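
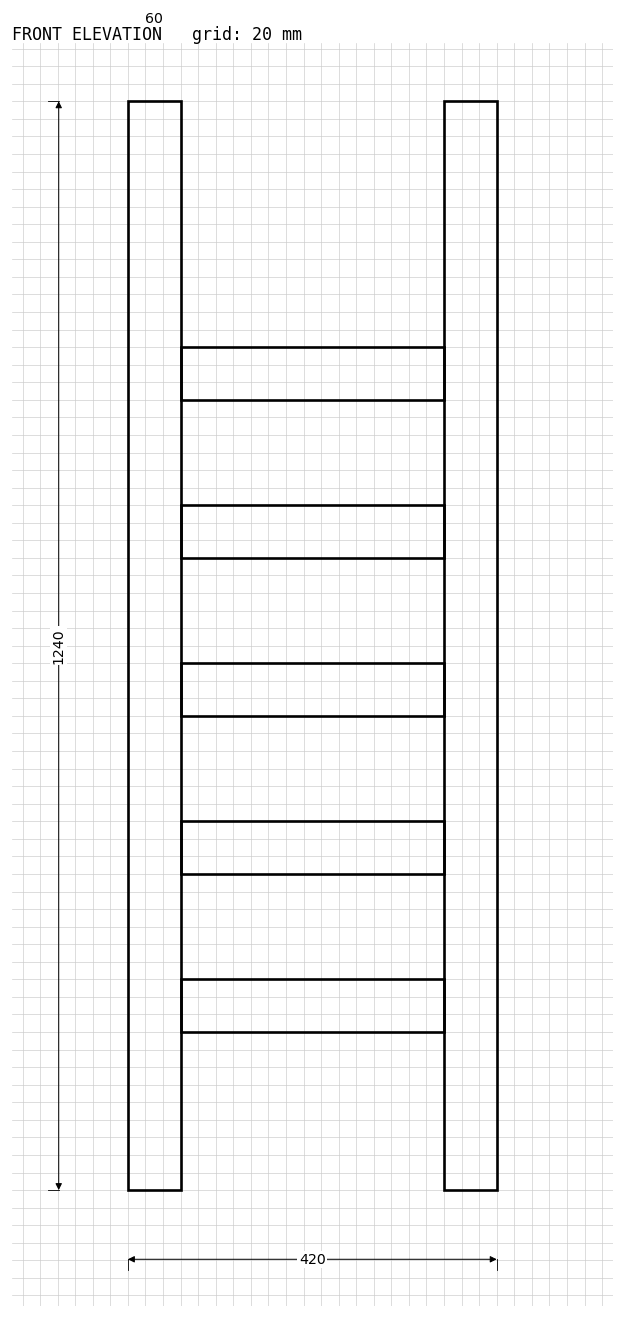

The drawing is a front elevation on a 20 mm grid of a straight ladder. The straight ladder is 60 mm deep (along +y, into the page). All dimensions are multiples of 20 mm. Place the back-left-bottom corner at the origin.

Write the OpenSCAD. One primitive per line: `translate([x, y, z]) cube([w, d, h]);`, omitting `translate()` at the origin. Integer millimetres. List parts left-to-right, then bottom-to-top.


cube([60, 60, 1240]);
translate([60, 0, 180]) cube([300, 60, 60]);
translate([60, 0, 360]) cube([300, 60, 60]);
translate([60, 0, 540]) cube([300, 60, 60]);
translate([60, 0, 720]) cube([300, 60, 60]);
translate([60, 0, 900]) cube([300, 60, 60]);
translate([360, 0, 0]) cube([60, 60, 1240]);


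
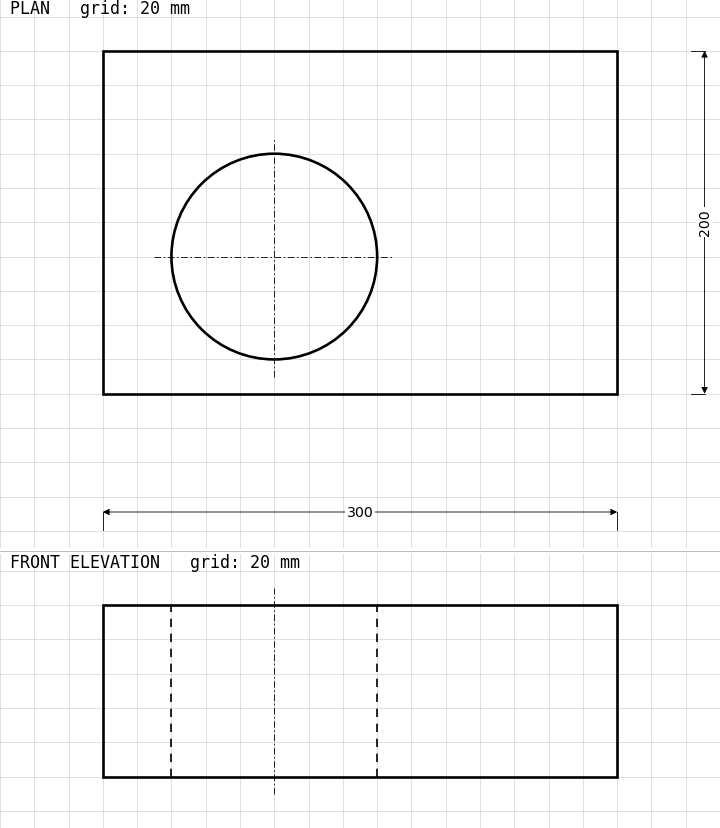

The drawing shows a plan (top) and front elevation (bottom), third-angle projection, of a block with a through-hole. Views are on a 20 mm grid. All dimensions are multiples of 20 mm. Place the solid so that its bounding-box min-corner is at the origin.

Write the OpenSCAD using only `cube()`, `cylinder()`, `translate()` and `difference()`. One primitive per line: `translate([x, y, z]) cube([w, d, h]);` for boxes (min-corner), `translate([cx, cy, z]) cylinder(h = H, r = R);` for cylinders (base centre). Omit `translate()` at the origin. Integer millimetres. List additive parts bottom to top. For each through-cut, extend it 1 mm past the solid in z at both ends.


difference() {
  cube([300, 200, 100]);
  translate([100, 80, -1]) cylinder(h = 102, r = 60);
}


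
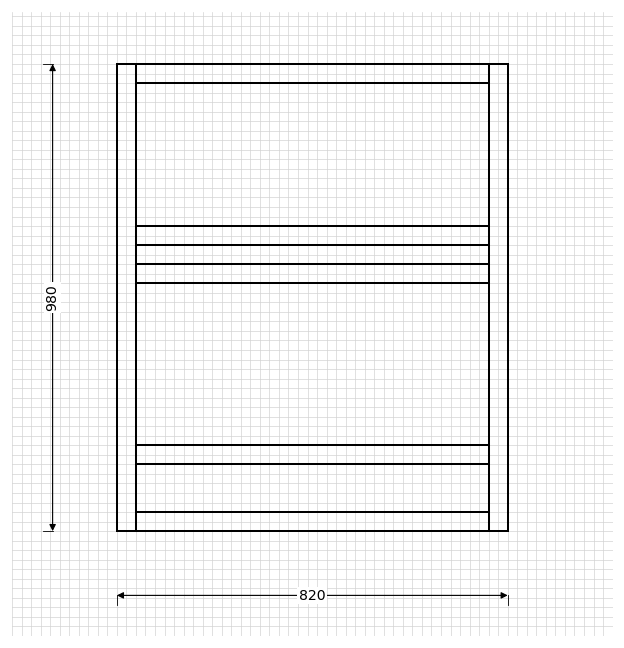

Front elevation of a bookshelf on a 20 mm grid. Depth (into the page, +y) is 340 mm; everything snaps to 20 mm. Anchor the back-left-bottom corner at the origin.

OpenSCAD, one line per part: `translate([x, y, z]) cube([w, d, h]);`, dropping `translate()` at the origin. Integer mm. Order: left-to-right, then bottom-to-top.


cube([40, 340, 980]);
translate([40, 0, 0]) cube([740, 340, 40]);
translate([40, 0, 140]) cube([740, 340, 40]);
translate([40, 0, 520]) cube([740, 340, 40]);
translate([40, 0, 600]) cube([740, 340, 40]);
translate([40, 0, 940]) cube([740, 340, 40]);
translate([780, 0, 0]) cube([40, 340, 980]);


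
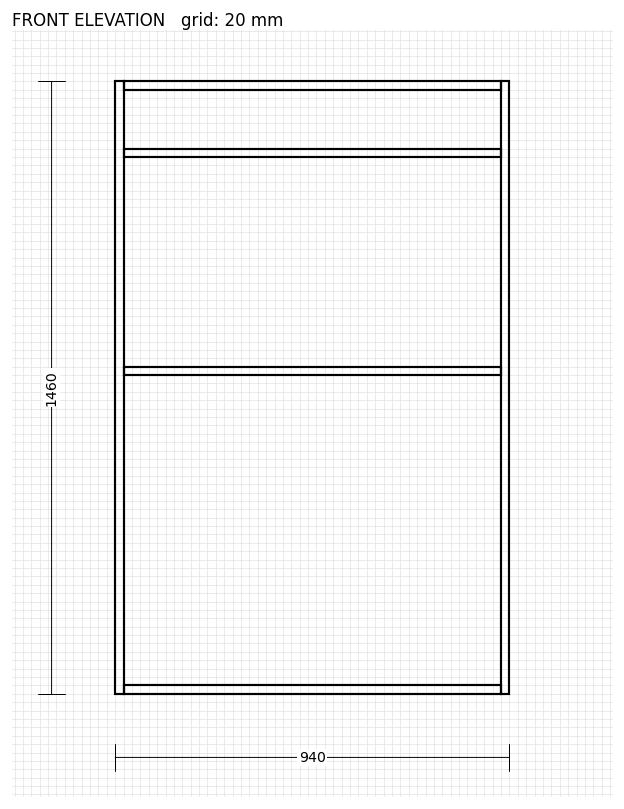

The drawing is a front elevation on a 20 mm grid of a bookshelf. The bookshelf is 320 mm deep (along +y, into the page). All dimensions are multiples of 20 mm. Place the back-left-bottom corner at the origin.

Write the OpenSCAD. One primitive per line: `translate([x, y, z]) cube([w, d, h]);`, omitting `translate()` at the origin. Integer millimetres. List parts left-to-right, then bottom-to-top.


cube([20, 320, 1460]);
translate([20, 0, 0]) cube([900, 320, 20]);
translate([20, 0, 760]) cube([900, 320, 20]);
translate([20, 0, 1280]) cube([900, 320, 20]);
translate([20, 0, 1440]) cube([900, 320, 20]);
translate([920, 0, 0]) cube([20, 320, 1460]);


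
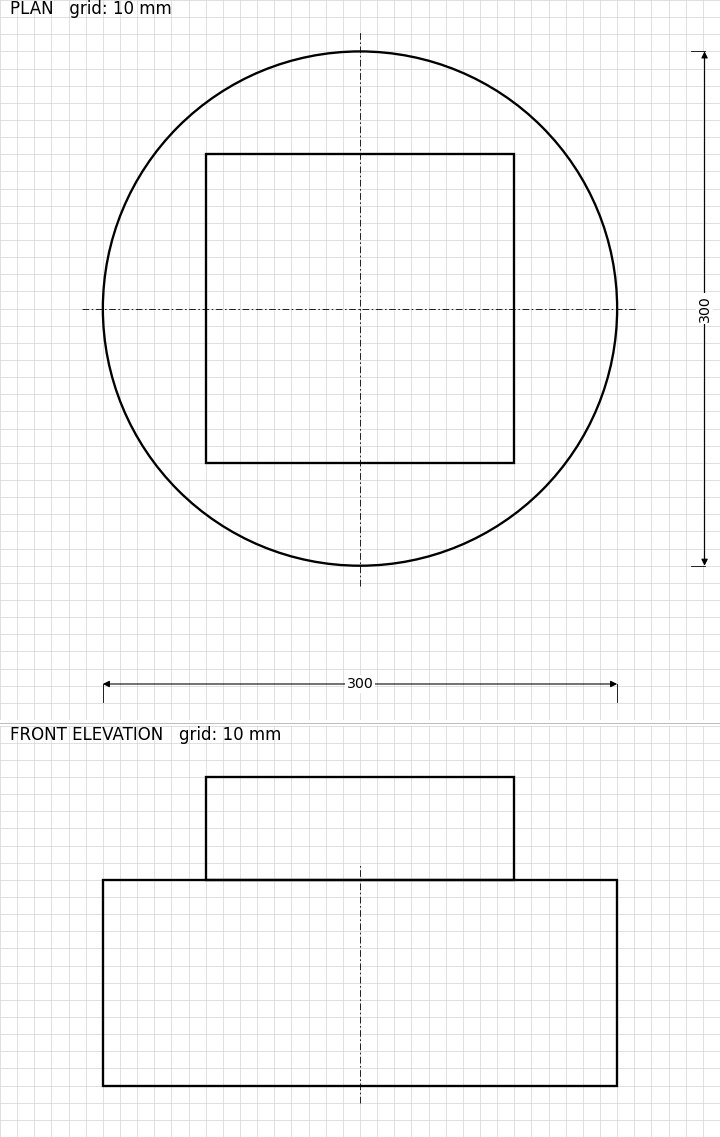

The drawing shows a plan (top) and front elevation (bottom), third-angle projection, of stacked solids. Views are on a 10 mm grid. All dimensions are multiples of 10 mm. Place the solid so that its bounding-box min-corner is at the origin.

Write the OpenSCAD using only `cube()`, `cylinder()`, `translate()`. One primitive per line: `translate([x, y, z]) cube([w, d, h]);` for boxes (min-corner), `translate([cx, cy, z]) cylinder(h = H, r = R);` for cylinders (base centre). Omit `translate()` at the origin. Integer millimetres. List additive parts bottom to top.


translate([150, 150, 0]) cylinder(h = 120, r = 150);
translate([60, 60, 120]) cube([180, 180, 60]);


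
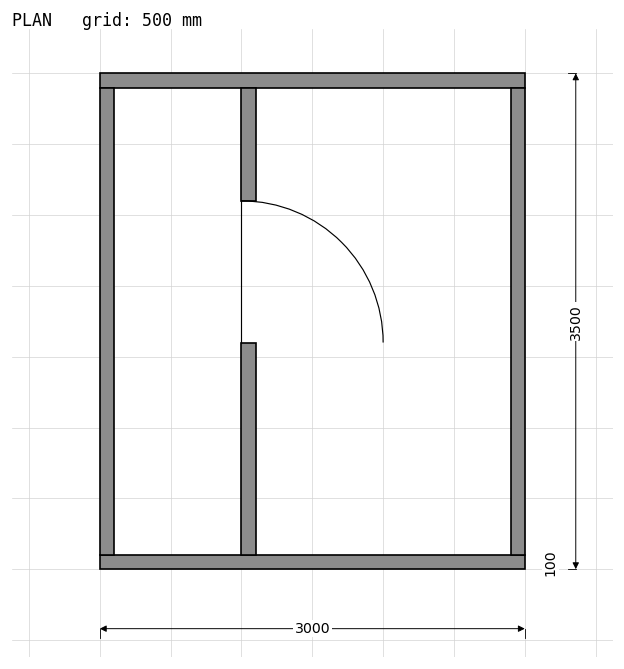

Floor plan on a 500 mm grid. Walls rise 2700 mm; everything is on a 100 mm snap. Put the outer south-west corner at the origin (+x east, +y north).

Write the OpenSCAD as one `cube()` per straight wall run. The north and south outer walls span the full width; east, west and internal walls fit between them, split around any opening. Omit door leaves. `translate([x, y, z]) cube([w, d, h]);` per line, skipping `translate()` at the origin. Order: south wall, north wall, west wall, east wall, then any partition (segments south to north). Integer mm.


cube([3000, 100, 2700]);
translate([0, 3400, 0]) cube([3000, 100, 2700]);
translate([0, 100, 0]) cube([100, 3300, 2700]);
translate([2900, 100, 0]) cube([100, 3300, 2700]);
translate([1000, 100, 0]) cube([100, 1500, 2700]);
translate([1000, 2600, 0]) cube([100, 800, 2700]);


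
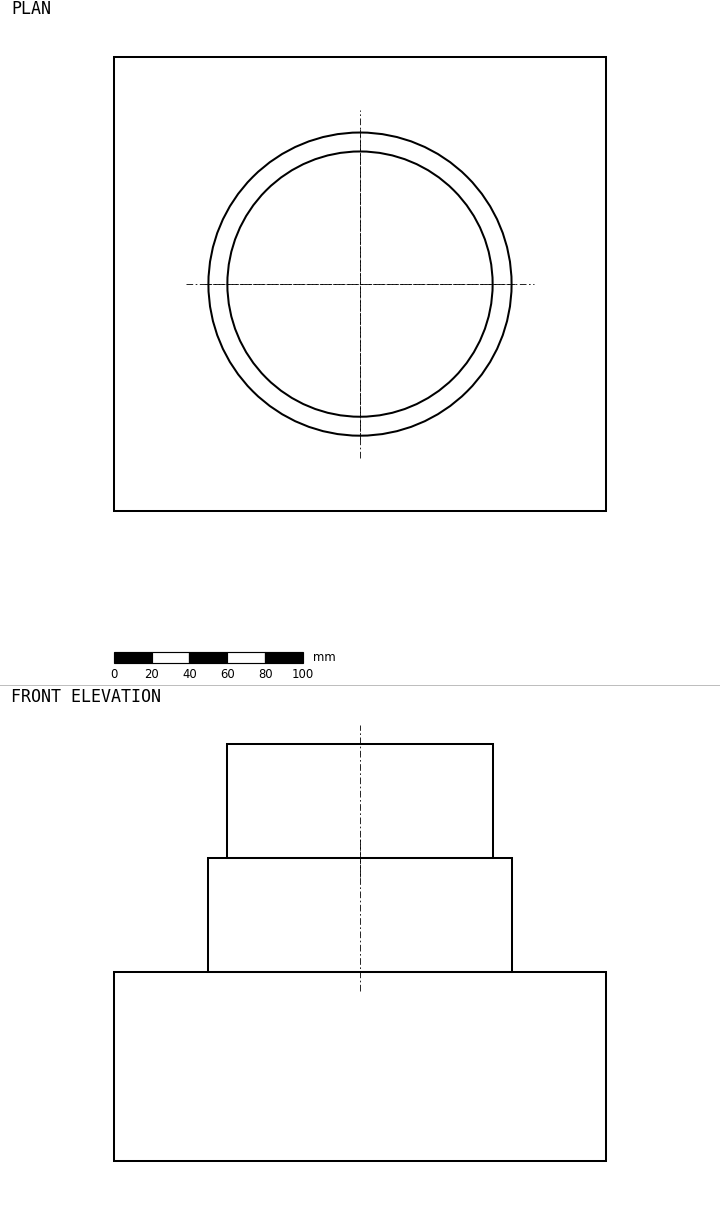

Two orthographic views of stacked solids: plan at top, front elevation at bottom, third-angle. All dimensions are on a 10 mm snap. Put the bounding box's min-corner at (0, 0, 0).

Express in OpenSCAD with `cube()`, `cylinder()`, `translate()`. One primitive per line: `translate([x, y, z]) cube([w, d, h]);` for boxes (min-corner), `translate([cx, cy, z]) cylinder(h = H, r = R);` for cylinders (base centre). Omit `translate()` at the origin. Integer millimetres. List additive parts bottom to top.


cube([260, 240, 100]);
translate([130, 120, 100]) cylinder(h = 60, r = 80);
translate([130, 120, 160]) cylinder(h = 60, r = 70);


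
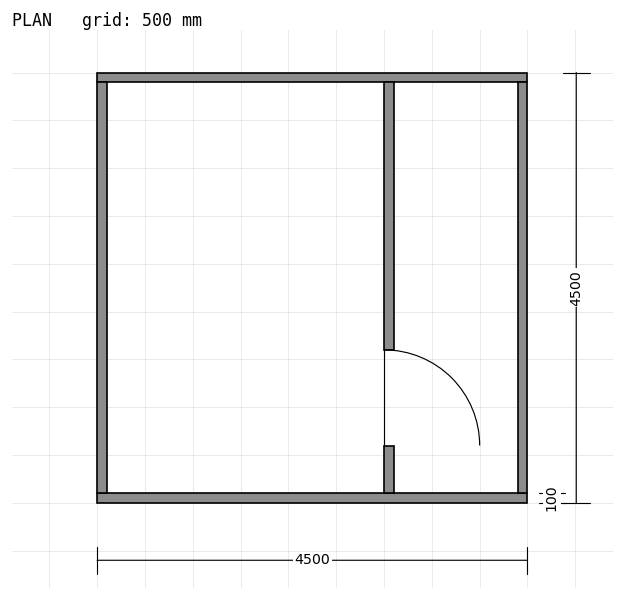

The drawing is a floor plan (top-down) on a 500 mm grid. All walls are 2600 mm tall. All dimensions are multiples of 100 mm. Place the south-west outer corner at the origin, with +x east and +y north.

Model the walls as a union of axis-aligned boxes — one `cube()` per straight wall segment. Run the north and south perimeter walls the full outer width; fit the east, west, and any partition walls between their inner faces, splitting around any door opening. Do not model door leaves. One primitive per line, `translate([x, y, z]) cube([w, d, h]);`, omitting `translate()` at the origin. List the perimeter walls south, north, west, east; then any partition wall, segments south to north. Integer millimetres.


cube([4500, 100, 2600]);
translate([0, 4400, 0]) cube([4500, 100, 2600]);
translate([0, 100, 0]) cube([100, 4300, 2600]);
translate([4400, 100, 0]) cube([100, 4300, 2600]);
translate([3000, 100, 0]) cube([100, 500, 2600]);
translate([3000, 1600, 0]) cube([100, 2800, 2600]);


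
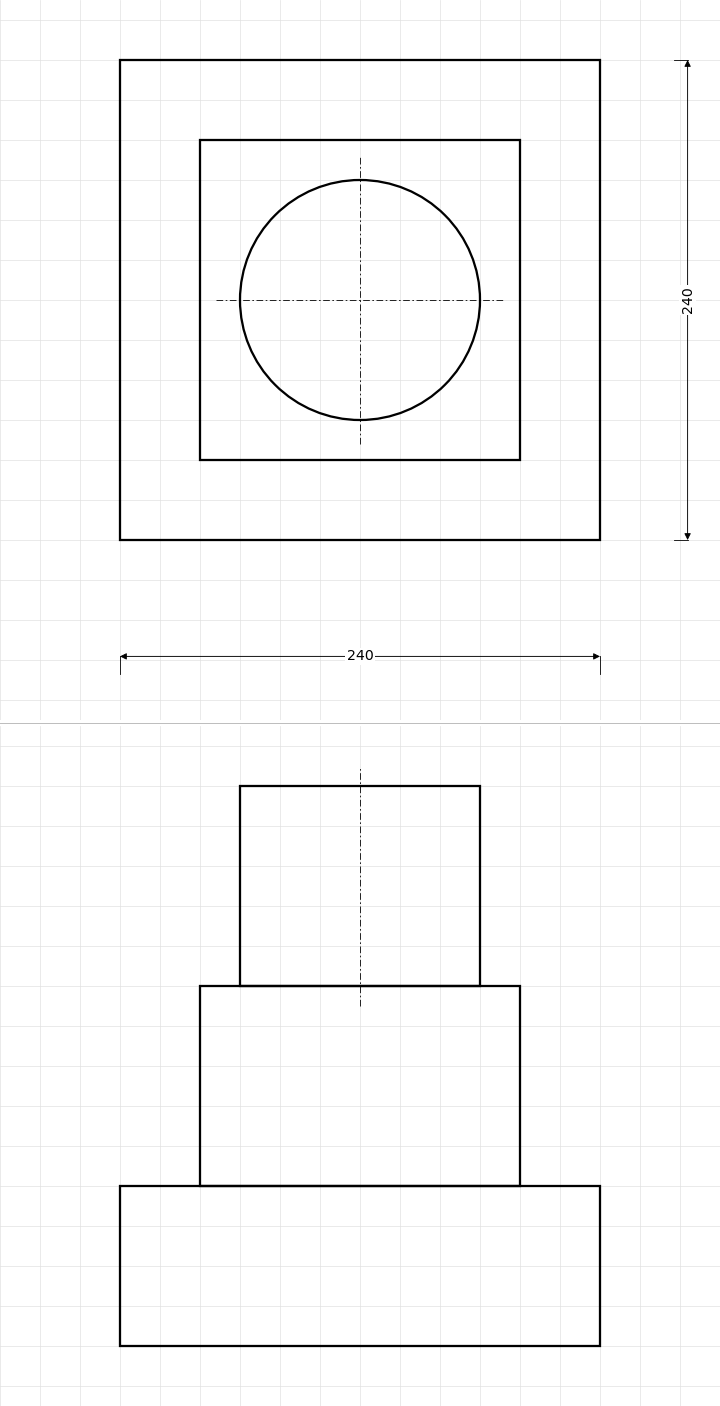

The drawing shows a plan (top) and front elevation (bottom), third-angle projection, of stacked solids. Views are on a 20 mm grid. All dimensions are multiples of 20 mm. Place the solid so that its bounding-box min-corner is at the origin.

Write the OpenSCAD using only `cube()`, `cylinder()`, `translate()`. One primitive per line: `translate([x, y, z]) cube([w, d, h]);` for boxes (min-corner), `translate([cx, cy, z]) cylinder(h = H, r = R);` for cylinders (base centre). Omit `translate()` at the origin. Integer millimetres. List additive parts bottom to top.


cube([240, 240, 80]);
translate([40, 40, 80]) cube([160, 160, 100]);
translate([120, 120, 180]) cylinder(h = 100, r = 60);


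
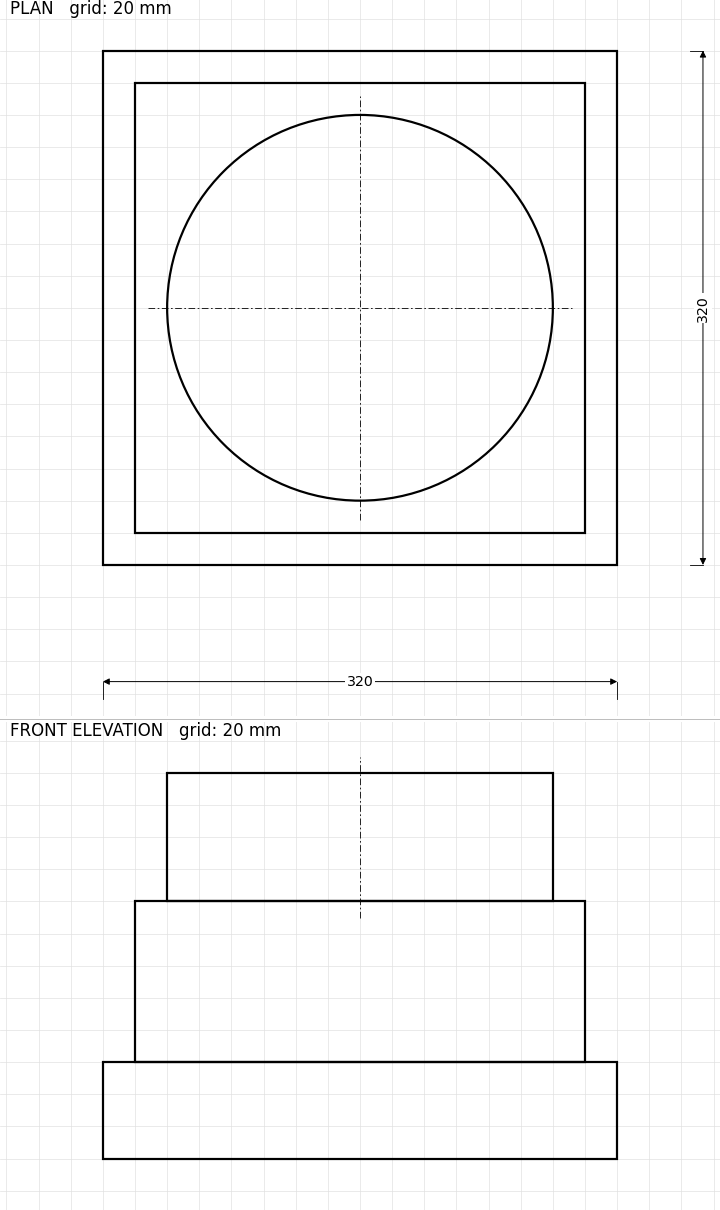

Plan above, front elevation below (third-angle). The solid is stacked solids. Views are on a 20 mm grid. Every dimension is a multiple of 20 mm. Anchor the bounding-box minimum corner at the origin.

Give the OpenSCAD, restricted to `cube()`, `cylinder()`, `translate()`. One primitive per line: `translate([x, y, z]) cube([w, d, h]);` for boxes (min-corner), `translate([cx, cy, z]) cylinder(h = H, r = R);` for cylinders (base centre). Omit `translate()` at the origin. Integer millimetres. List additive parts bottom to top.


cube([320, 320, 60]);
translate([20, 20, 60]) cube([280, 280, 100]);
translate([160, 160, 160]) cylinder(h = 80, r = 120);


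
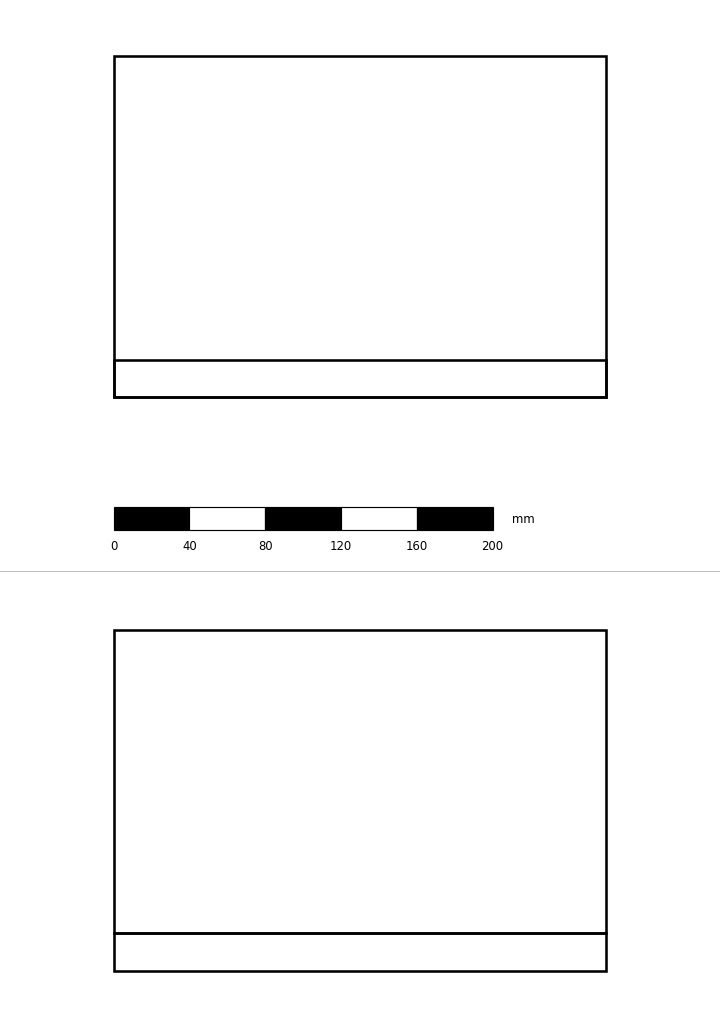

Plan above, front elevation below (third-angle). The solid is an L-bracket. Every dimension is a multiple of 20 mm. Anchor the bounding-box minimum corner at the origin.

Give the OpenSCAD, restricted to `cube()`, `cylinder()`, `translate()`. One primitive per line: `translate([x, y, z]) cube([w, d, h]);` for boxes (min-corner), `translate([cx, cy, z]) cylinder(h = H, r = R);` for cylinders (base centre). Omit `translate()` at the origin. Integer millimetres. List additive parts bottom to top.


cube([260, 180, 20]);
translate([0, 0, 20]) cube([260, 20, 160]);


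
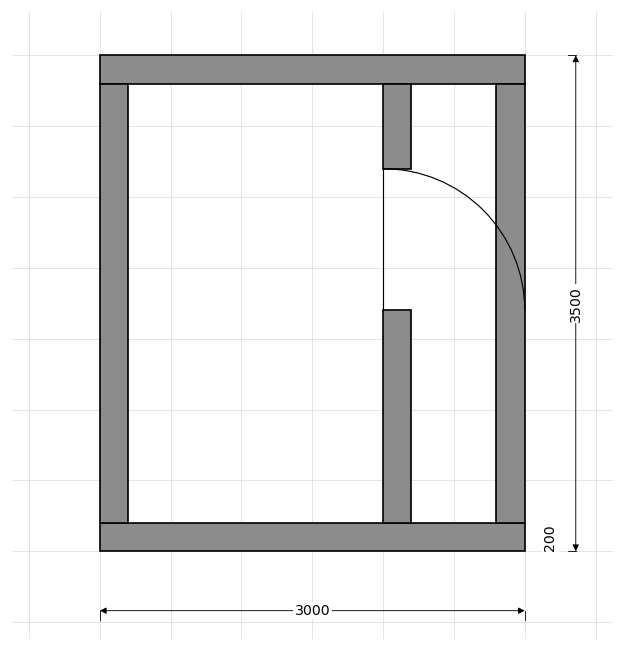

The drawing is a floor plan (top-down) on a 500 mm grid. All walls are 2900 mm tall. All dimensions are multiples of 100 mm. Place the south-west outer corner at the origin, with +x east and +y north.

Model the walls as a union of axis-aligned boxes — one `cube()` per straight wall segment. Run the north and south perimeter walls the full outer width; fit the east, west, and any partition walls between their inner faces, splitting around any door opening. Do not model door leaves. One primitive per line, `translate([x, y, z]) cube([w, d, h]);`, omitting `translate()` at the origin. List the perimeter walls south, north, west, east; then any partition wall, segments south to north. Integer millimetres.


cube([3000, 200, 2900]);
translate([0, 3300, 0]) cube([3000, 200, 2900]);
translate([0, 200, 0]) cube([200, 3100, 2900]);
translate([2800, 200, 0]) cube([200, 3100, 2900]);
translate([2000, 200, 0]) cube([200, 1500, 2900]);
translate([2000, 2700, 0]) cube([200, 600, 2900]);


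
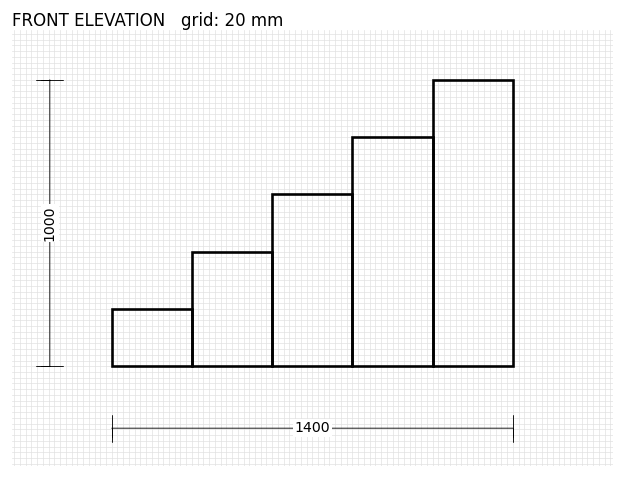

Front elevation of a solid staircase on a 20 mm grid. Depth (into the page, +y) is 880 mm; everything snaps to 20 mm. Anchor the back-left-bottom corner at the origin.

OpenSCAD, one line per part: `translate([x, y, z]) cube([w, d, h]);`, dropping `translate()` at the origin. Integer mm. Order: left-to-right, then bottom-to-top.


cube([280, 880, 200]);
translate([280, 0, 0]) cube([280, 880, 400]);
translate([560, 0, 0]) cube([280, 880, 600]);
translate([840, 0, 0]) cube([280, 880, 800]);
translate([1120, 0, 0]) cube([280, 880, 1000]);


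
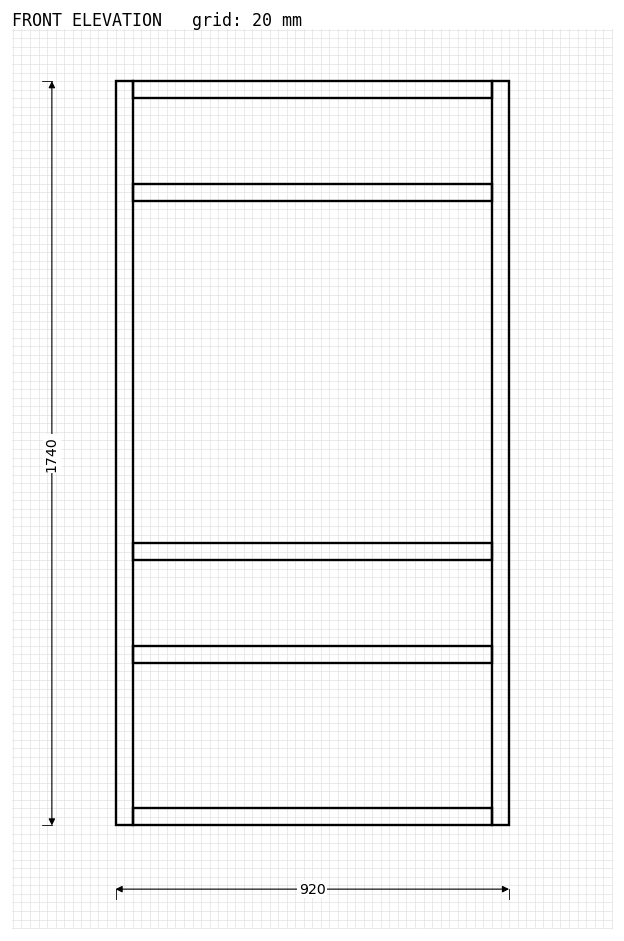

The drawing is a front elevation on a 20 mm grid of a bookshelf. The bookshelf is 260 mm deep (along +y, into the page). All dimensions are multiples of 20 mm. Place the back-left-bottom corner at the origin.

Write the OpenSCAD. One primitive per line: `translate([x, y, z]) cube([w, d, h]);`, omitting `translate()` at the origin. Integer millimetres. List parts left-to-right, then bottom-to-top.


cube([40, 260, 1740]);
translate([40, 0, 0]) cube([840, 260, 40]);
translate([40, 0, 380]) cube([840, 260, 40]);
translate([40, 0, 620]) cube([840, 260, 40]);
translate([40, 0, 1460]) cube([840, 260, 40]);
translate([40, 0, 1700]) cube([840, 260, 40]);
translate([880, 0, 0]) cube([40, 260, 1740]);


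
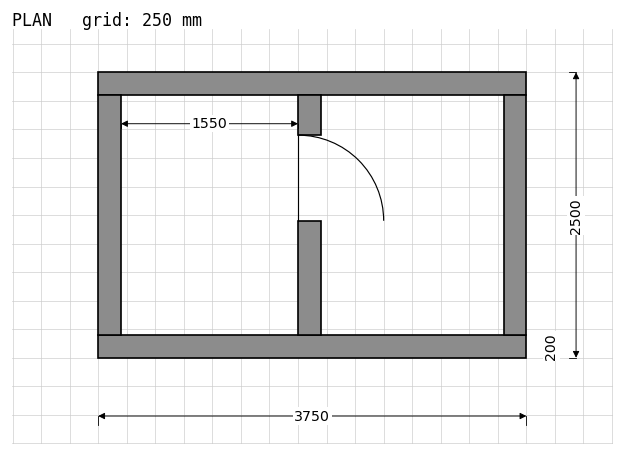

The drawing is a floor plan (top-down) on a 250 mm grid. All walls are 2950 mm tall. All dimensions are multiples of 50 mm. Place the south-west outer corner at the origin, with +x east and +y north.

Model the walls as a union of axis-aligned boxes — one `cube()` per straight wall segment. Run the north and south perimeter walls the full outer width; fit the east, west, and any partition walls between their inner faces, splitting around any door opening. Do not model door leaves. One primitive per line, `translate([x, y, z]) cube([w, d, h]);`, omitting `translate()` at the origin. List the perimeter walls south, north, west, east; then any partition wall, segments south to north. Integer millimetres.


cube([3750, 200, 2950]);
translate([0, 2300, 0]) cube([3750, 200, 2950]);
translate([0, 200, 0]) cube([200, 2100, 2950]);
translate([3550, 200, 0]) cube([200, 2100, 2950]);
translate([1750, 200, 0]) cube([200, 1000, 2950]);
translate([1750, 1950, 0]) cube([200, 350, 2950]);


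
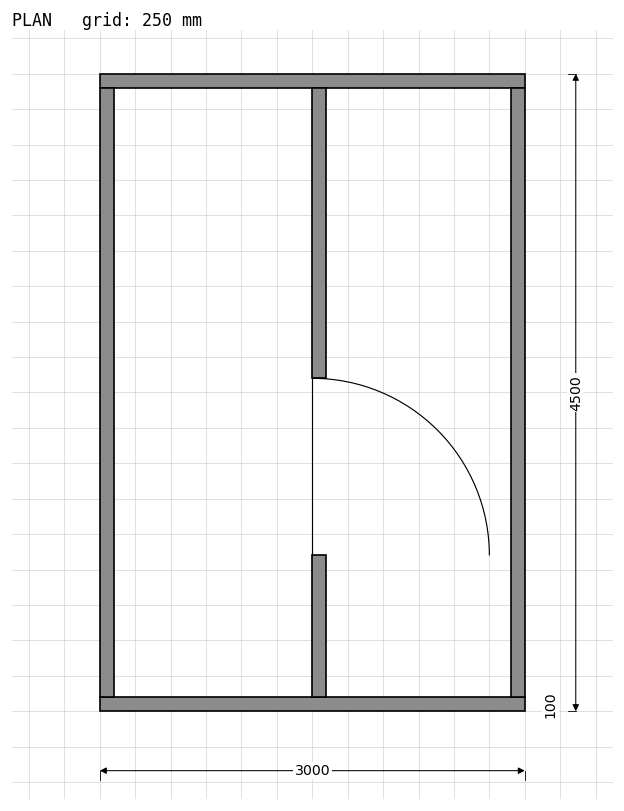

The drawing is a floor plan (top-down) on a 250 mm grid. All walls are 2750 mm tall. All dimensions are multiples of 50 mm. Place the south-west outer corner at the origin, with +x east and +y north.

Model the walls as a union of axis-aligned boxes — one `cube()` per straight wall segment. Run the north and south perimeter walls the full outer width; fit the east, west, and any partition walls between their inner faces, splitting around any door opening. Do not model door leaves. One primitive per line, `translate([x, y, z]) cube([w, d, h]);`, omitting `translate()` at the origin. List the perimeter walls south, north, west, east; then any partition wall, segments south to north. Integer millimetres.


cube([3000, 100, 2750]);
translate([0, 4400, 0]) cube([3000, 100, 2750]);
translate([0, 100, 0]) cube([100, 4300, 2750]);
translate([2900, 100, 0]) cube([100, 4300, 2750]);
translate([1500, 100, 0]) cube([100, 1000, 2750]);
translate([1500, 2350, 0]) cube([100, 2050, 2750]);


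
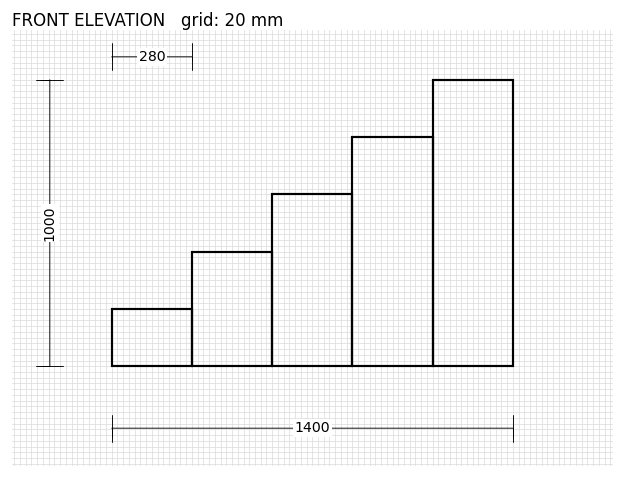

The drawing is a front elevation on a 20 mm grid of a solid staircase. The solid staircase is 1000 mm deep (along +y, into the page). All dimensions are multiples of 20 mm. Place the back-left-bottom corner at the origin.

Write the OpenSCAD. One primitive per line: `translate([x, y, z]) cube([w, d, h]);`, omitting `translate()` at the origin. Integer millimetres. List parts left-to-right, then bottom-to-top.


cube([280, 1000, 200]);
translate([280, 0, 0]) cube([280, 1000, 400]);
translate([560, 0, 0]) cube([280, 1000, 600]);
translate([840, 0, 0]) cube([280, 1000, 800]);
translate([1120, 0, 0]) cube([280, 1000, 1000]);


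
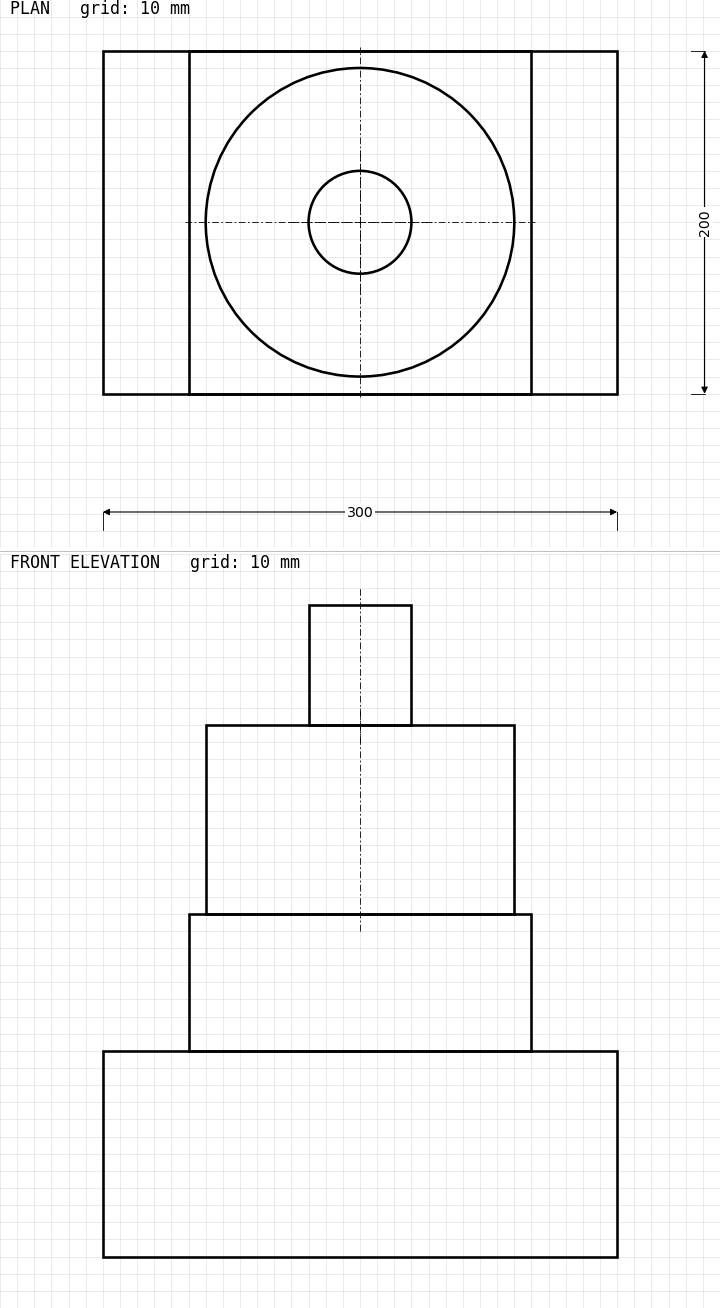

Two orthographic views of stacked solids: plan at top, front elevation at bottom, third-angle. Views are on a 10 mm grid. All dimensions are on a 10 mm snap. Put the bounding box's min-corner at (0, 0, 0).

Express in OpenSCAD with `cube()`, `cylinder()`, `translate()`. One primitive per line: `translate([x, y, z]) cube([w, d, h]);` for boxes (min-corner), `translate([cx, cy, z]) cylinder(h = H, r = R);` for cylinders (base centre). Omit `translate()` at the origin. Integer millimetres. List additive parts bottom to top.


cube([300, 200, 120]);
translate([50, 0, 120]) cube([200, 200, 80]);
translate([150, 100, 200]) cylinder(h = 110, r = 90);
translate([150, 100, 310]) cylinder(h = 70, r = 30);


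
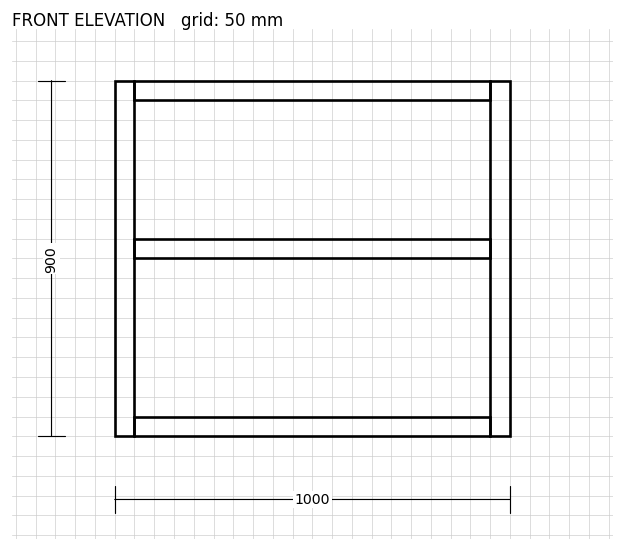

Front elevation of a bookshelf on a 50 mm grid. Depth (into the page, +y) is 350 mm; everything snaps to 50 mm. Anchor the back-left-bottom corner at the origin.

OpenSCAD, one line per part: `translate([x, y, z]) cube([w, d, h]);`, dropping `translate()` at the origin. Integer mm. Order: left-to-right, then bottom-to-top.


cube([50, 350, 900]);
translate([50, 0, 0]) cube([900, 350, 50]);
translate([50, 0, 450]) cube([900, 350, 50]);
translate([50, 0, 850]) cube([900, 350, 50]);
translate([950, 0, 0]) cube([50, 350, 900]);


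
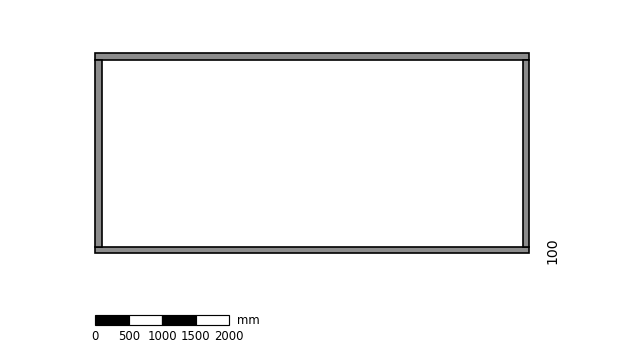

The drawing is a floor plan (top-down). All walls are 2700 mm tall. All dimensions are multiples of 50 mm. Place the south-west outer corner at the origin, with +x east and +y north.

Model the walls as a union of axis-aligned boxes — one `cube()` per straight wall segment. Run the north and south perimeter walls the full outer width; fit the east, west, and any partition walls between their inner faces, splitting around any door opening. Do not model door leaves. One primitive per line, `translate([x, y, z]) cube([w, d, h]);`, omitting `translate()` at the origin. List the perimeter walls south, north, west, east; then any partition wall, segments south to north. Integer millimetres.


cube([6500, 100, 2700]);
translate([0, 2900, 0]) cube([6500, 100, 2700]);
translate([0, 100, 0]) cube([100, 2800, 2700]);
translate([6400, 100, 0]) cube([100, 2800, 2700]);


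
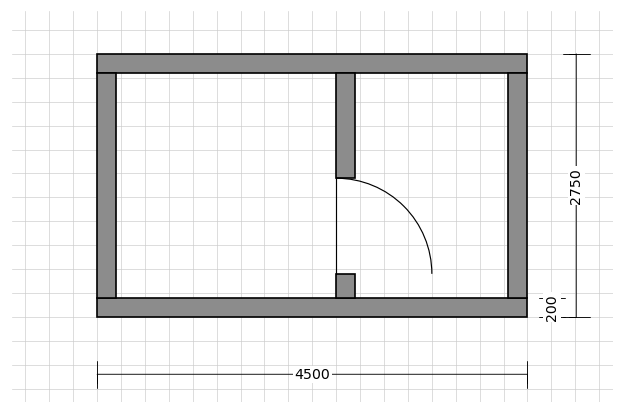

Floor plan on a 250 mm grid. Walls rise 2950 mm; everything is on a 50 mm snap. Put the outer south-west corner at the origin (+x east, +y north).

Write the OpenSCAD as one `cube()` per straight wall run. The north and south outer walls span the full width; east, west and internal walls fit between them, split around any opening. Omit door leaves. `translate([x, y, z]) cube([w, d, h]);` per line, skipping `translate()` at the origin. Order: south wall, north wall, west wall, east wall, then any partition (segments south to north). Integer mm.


cube([4500, 200, 2950]);
translate([0, 2550, 0]) cube([4500, 200, 2950]);
translate([0, 200, 0]) cube([200, 2350, 2950]);
translate([4300, 200, 0]) cube([200, 2350, 2950]);
translate([2500, 200, 0]) cube([200, 250, 2950]);
translate([2500, 1450, 0]) cube([200, 1100, 2950]);


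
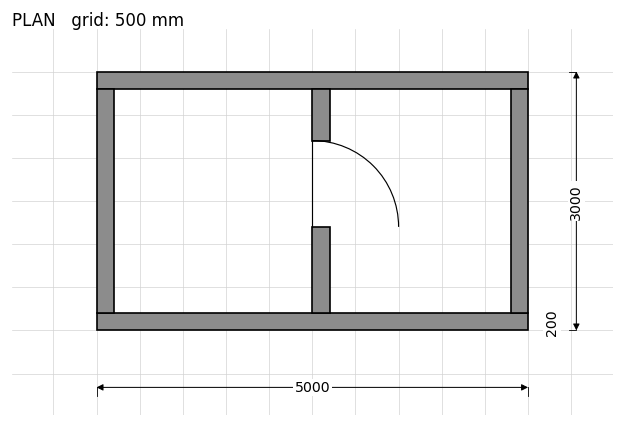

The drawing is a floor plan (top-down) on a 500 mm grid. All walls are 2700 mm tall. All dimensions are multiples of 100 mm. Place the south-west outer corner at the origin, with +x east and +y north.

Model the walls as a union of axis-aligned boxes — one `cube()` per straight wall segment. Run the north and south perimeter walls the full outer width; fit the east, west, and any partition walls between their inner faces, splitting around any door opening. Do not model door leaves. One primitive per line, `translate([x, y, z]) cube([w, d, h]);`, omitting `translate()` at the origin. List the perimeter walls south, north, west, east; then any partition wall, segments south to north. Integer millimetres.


cube([5000, 200, 2700]);
translate([0, 2800, 0]) cube([5000, 200, 2700]);
translate([0, 200, 0]) cube([200, 2600, 2700]);
translate([4800, 200, 0]) cube([200, 2600, 2700]);
translate([2500, 200, 0]) cube([200, 1000, 2700]);
translate([2500, 2200, 0]) cube([200, 600, 2700]);


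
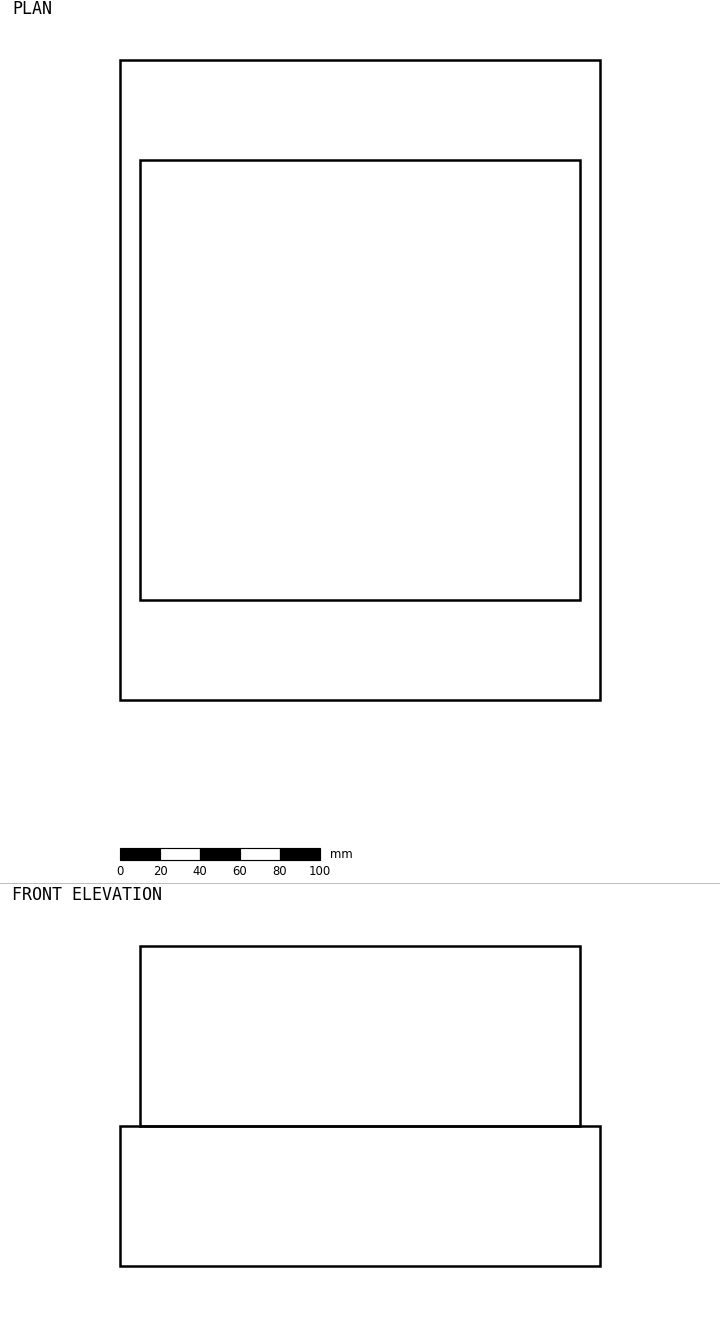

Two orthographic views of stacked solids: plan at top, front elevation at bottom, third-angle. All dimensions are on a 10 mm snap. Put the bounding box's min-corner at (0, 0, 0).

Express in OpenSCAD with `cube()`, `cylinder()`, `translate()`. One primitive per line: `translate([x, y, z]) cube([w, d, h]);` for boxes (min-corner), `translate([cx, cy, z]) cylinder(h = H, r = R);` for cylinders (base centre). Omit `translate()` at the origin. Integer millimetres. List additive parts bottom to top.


cube([240, 320, 70]);
translate([10, 50, 70]) cube([220, 220, 90]);


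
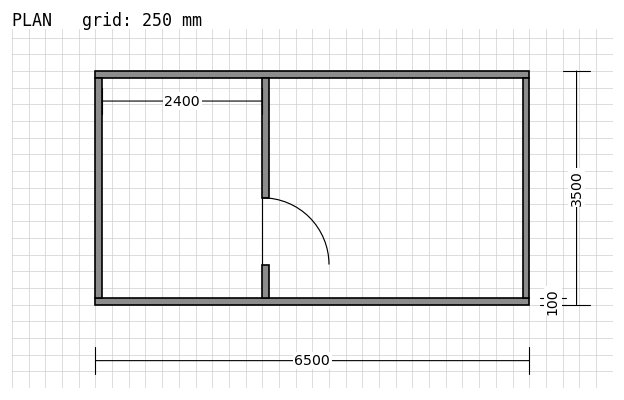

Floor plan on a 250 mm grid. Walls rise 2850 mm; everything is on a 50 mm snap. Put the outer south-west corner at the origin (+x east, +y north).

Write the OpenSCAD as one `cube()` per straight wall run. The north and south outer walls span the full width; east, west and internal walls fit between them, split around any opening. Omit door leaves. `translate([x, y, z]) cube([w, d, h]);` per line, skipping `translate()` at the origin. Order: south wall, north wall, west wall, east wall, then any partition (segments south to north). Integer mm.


cube([6500, 100, 2850]);
translate([0, 3400, 0]) cube([6500, 100, 2850]);
translate([0, 100, 0]) cube([100, 3300, 2850]);
translate([6400, 100, 0]) cube([100, 3300, 2850]);
translate([2500, 100, 0]) cube([100, 500, 2850]);
translate([2500, 1600, 0]) cube([100, 1800, 2850]);


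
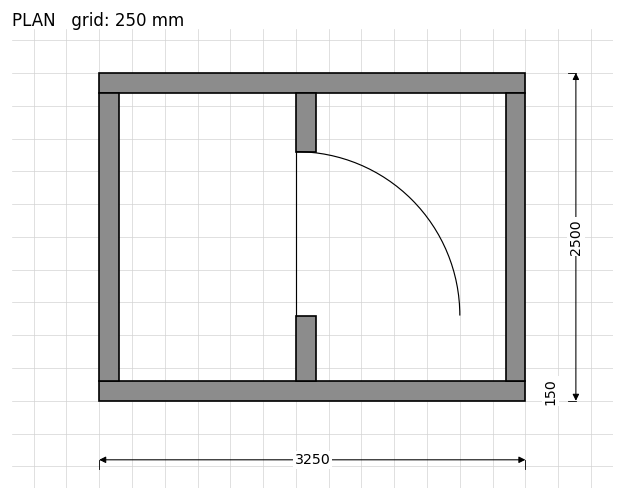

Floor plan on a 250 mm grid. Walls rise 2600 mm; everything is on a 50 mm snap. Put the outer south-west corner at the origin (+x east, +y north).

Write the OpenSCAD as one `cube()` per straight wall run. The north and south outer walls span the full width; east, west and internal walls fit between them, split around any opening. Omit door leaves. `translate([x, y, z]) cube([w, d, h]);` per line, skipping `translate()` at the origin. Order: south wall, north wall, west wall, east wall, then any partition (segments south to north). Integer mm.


cube([3250, 150, 2600]);
translate([0, 2350, 0]) cube([3250, 150, 2600]);
translate([0, 150, 0]) cube([150, 2200, 2600]);
translate([3100, 150, 0]) cube([150, 2200, 2600]);
translate([1500, 150, 0]) cube([150, 500, 2600]);
translate([1500, 1900, 0]) cube([150, 450, 2600]);


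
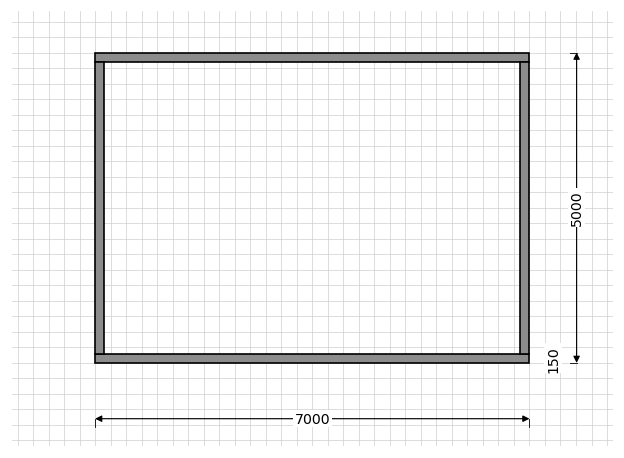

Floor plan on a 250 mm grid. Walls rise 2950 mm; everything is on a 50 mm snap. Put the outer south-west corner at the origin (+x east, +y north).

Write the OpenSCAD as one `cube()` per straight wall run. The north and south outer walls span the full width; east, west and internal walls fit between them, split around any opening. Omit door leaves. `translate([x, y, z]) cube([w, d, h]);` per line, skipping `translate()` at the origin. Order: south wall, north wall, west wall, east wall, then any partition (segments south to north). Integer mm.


cube([7000, 150, 2950]);
translate([0, 4850, 0]) cube([7000, 150, 2950]);
translate([0, 150, 0]) cube([150, 4700, 2950]);
translate([6850, 150, 0]) cube([150, 4700, 2950]);


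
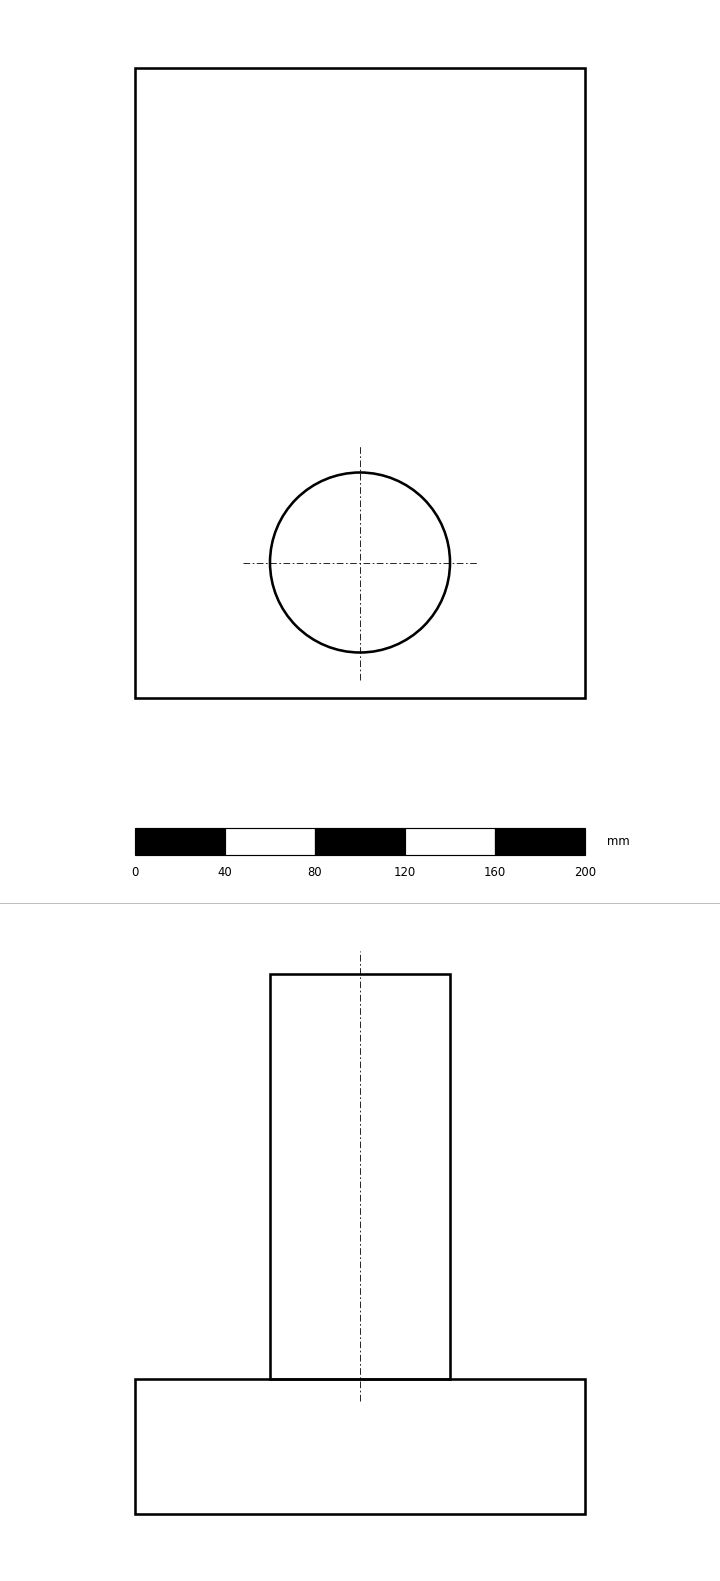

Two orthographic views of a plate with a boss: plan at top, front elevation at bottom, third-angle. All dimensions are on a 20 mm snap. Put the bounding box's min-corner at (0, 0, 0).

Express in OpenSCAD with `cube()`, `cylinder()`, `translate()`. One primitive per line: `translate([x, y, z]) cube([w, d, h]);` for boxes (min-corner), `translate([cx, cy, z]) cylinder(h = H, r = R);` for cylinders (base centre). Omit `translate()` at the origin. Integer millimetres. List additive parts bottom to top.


cube([200, 280, 60]);
translate([100, 60, 60]) cylinder(h = 180, r = 40);


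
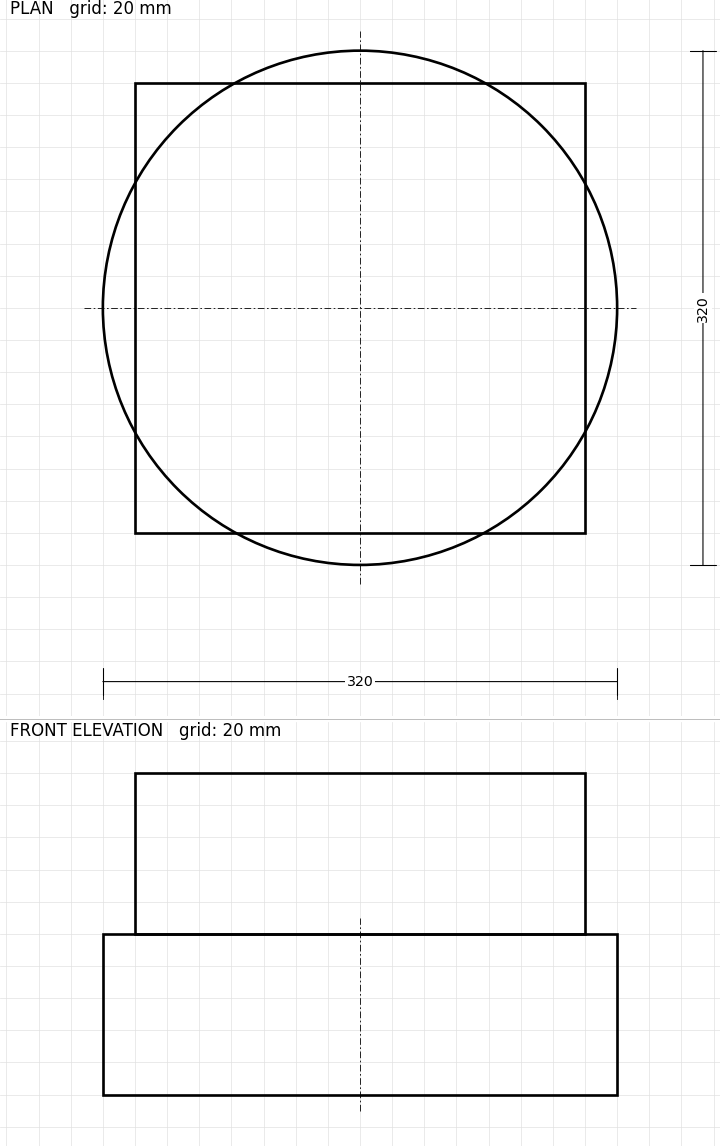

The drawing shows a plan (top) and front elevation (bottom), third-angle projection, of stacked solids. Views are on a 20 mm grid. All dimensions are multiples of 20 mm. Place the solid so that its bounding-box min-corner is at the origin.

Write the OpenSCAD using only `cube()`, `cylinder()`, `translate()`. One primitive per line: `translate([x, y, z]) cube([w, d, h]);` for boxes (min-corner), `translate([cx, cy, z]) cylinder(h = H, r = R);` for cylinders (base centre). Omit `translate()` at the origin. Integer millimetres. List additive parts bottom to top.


translate([160, 160, 0]) cylinder(h = 100, r = 160);
translate([20, 20, 100]) cube([280, 280, 100]);


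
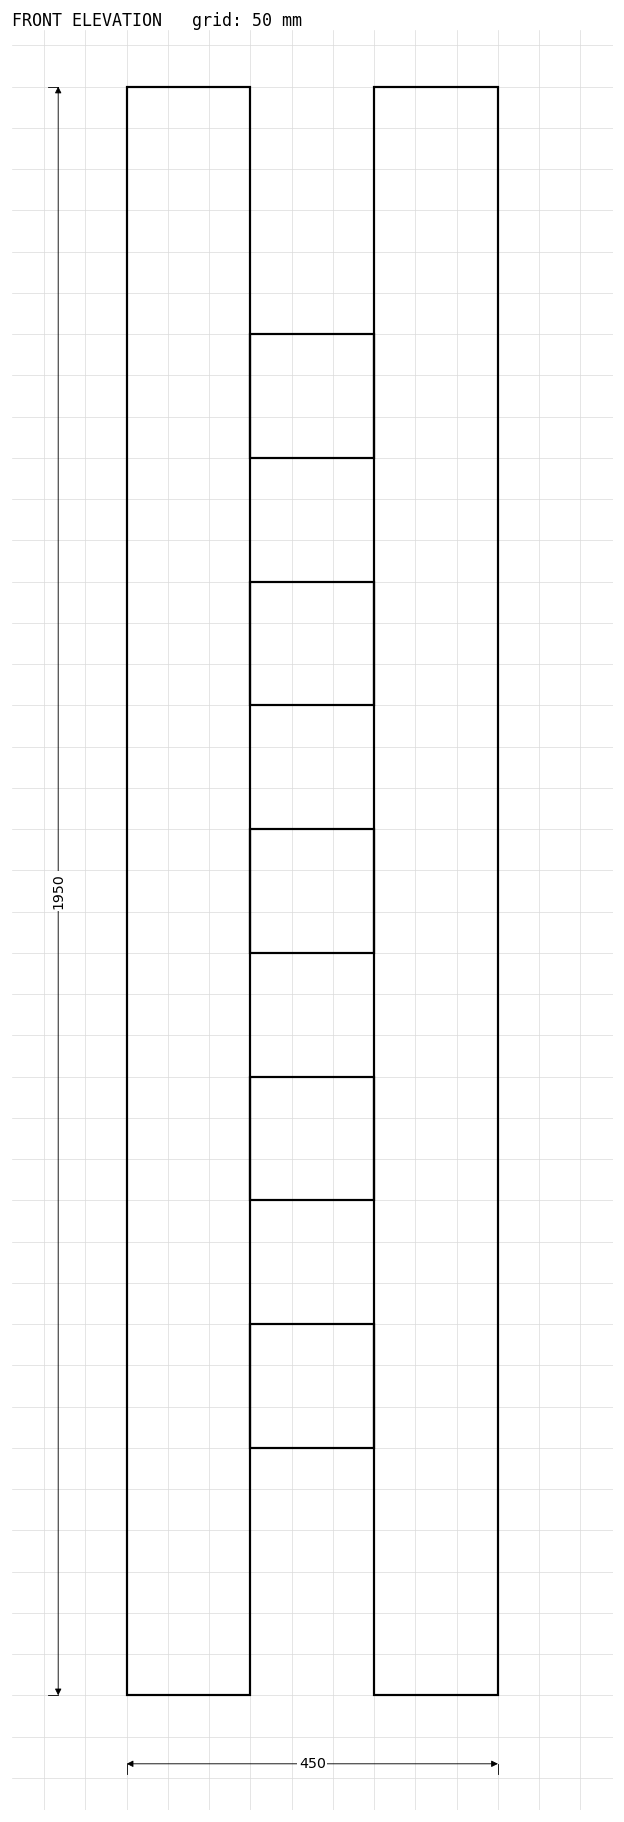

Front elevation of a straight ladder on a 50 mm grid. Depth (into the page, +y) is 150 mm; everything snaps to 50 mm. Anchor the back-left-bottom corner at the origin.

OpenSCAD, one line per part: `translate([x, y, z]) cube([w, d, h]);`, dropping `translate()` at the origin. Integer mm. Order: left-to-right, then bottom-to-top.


cube([150, 150, 1950]);
translate([150, 0, 300]) cube([150, 150, 150]);
translate([150, 0, 600]) cube([150, 150, 150]);
translate([150, 0, 900]) cube([150, 150, 150]);
translate([150, 0, 1200]) cube([150, 150, 150]);
translate([150, 0, 1500]) cube([150, 150, 150]);
translate([300, 0, 0]) cube([150, 150, 1950]);


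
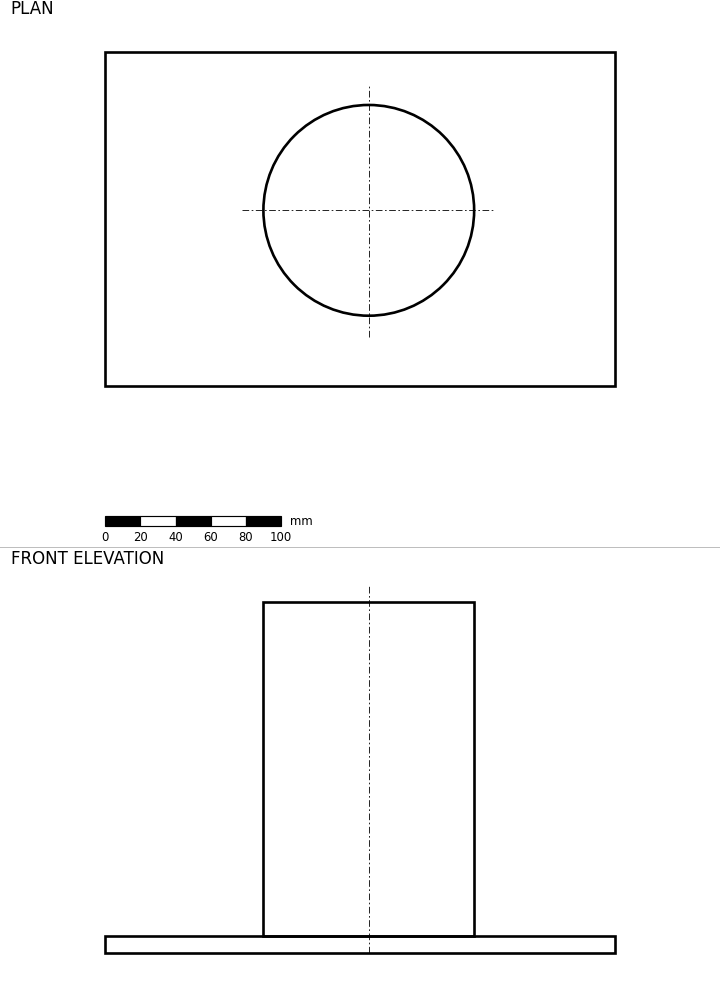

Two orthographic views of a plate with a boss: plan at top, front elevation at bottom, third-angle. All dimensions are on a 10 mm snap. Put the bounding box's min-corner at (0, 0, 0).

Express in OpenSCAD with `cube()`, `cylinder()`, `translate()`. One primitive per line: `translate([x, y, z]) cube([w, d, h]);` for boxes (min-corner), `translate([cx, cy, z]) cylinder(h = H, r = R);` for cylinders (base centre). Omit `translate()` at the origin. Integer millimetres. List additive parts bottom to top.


cube([290, 190, 10]);
translate([150, 100, 10]) cylinder(h = 190, r = 60);


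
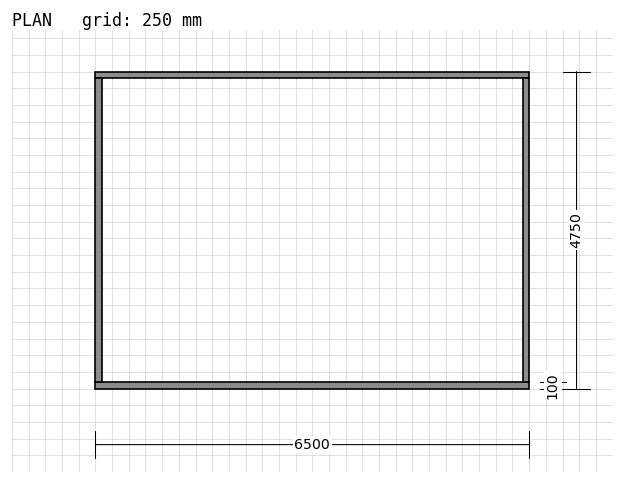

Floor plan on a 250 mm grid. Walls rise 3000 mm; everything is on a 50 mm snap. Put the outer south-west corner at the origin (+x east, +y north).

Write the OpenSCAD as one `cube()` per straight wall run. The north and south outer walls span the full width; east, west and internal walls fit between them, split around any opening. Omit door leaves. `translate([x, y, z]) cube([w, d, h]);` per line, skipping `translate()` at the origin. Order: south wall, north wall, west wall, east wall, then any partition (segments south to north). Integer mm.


cube([6500, 100, 3000]);
translate([0, 4650, 0]) cube([6500, 100, 3000]);
translate([0, 100, 0]) cube([100, 4550, 3000]);
translate([6400, 100, 0]) cube([100, 4550, 3000]);


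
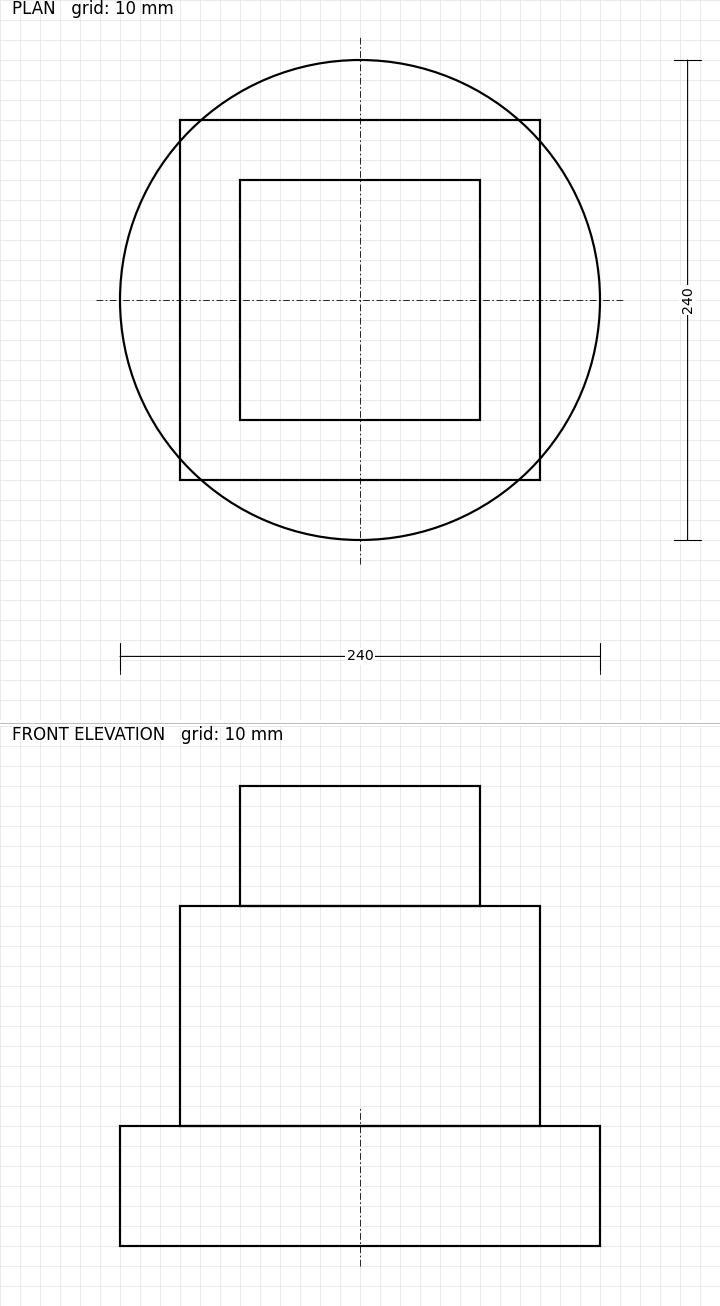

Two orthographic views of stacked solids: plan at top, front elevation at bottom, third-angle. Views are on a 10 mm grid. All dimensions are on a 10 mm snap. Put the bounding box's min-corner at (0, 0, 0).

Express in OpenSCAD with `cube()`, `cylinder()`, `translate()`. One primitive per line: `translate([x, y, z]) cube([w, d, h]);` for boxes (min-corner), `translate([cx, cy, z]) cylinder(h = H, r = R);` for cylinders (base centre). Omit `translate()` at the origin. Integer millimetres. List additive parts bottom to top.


translate([120, 120, 0]) cylinder(h = 60, r = 120);
translate([30, 30, 60]) cube([180, 180, 110]);
translate([60, 60, 170]) cube([120, 120, 60]);


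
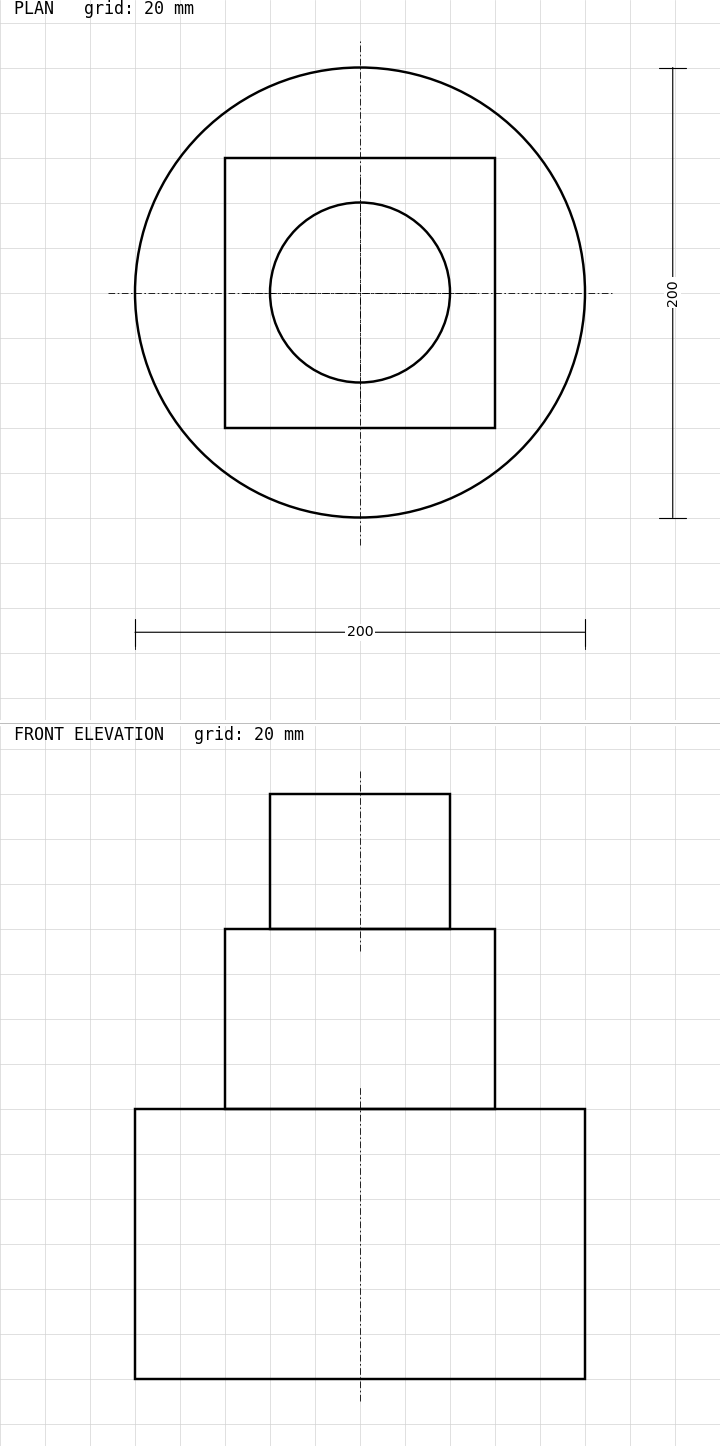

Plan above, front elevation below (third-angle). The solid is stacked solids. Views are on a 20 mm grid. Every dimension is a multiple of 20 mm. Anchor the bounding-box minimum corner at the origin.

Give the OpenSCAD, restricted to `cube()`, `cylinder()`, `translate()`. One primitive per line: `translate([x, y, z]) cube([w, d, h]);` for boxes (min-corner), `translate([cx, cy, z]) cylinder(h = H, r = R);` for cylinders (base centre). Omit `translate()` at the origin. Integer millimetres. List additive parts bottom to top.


translate([100, 100, 0]) cylinder(h = 120, r = 100);
translate([40, 40, 120]) cube([120, 120, 80]);
translate([100, 100, 200]) cylinder(h = 60, r = 40);


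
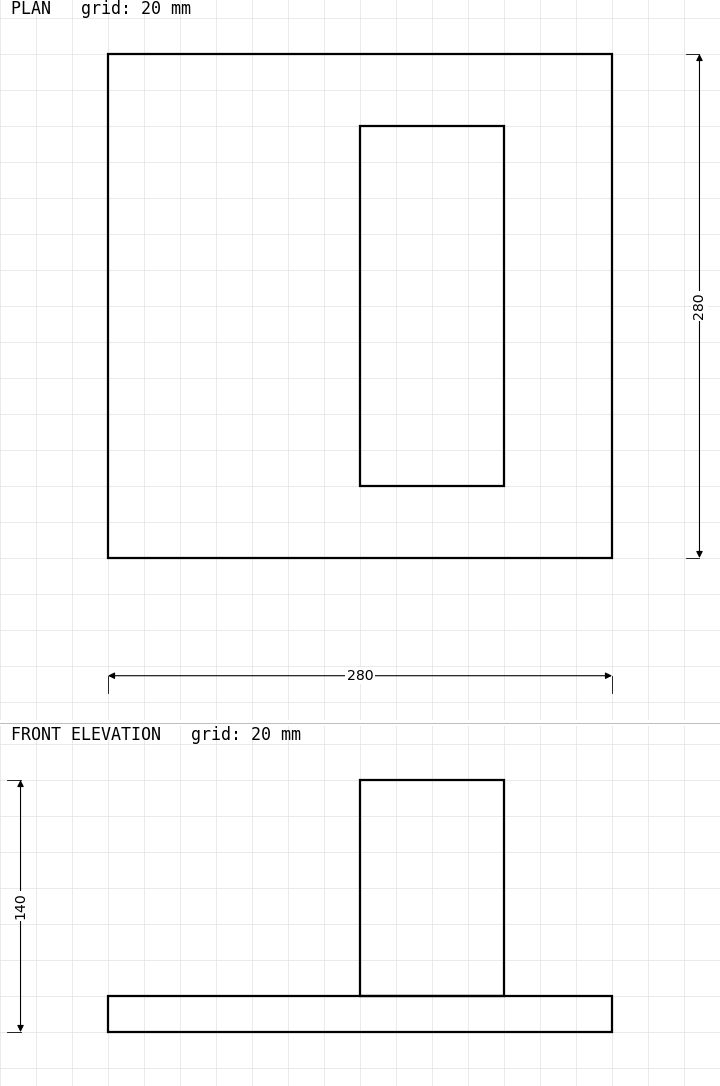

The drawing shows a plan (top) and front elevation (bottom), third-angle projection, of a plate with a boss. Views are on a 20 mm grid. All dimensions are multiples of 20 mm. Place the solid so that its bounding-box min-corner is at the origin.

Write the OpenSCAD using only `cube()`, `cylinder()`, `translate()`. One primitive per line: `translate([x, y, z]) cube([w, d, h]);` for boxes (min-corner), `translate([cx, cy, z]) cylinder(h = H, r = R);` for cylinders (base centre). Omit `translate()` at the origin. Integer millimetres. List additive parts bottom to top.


cube([280, 280, 20]);
translate([140, 40, 20]) cube([80, 200, 120]);


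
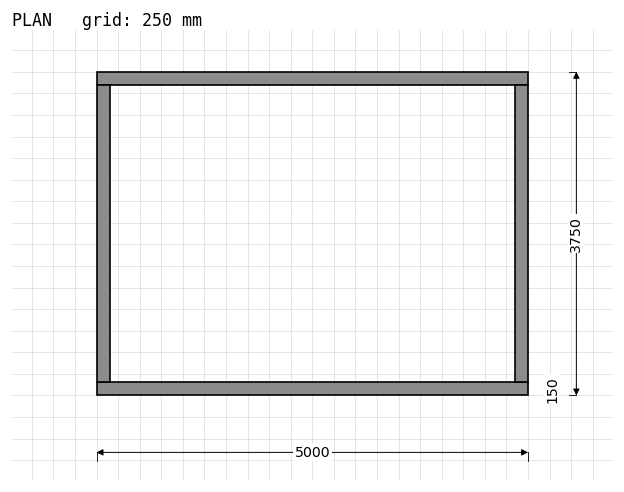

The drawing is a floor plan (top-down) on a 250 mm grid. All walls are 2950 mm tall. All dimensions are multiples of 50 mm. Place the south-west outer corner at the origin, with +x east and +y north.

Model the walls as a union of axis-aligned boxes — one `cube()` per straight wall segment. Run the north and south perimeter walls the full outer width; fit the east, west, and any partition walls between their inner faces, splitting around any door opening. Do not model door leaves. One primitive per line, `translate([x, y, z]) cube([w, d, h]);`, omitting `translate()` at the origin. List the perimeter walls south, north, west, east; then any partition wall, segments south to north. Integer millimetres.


cube([5000, 150, 2950]);
translate([0, 3600, 0]) cube([5000, 150, 2950]);
translate([0, 150, 0]) cube([150, 3450, 2950]);
translate([4850, 150, 0]) cube([150, 3450, 2950]);


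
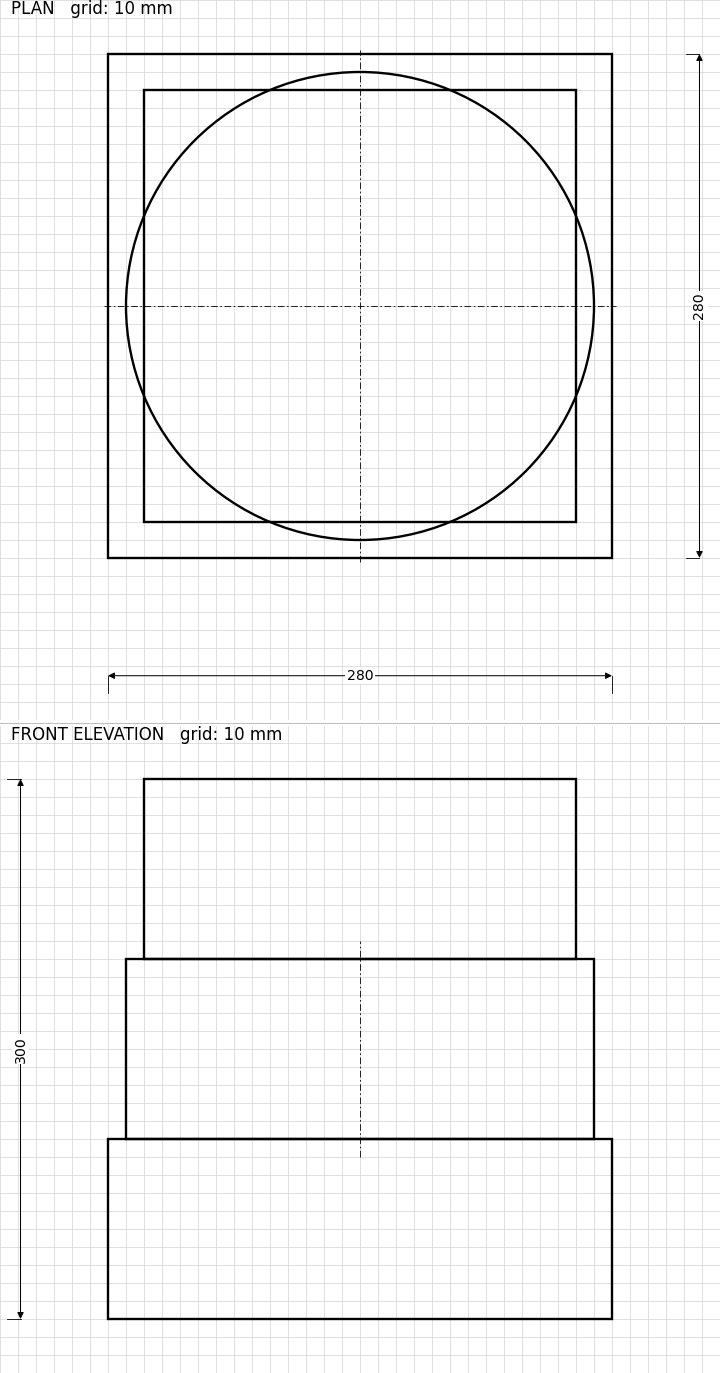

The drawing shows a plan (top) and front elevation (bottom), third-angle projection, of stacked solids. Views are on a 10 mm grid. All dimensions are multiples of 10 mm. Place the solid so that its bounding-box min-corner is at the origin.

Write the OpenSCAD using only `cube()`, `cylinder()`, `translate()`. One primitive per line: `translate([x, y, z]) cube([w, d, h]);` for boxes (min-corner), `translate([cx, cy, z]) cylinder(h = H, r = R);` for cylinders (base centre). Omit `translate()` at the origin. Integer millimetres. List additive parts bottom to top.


cube([280, 280, 100]);
translate([140, 140, 100]) cylinder(h = 100, r = 130);
translate([20, 20, 200]) cube([240, 240, 100]);
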